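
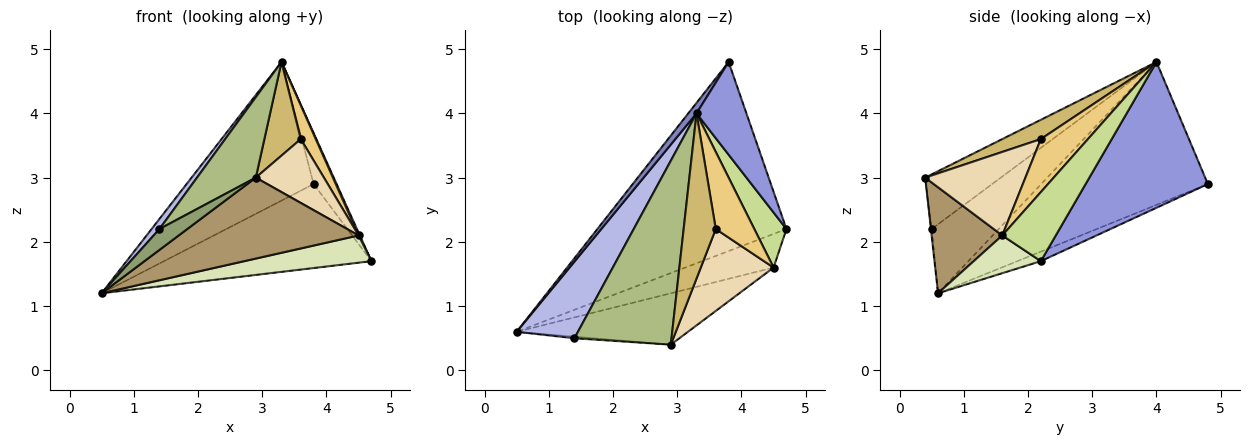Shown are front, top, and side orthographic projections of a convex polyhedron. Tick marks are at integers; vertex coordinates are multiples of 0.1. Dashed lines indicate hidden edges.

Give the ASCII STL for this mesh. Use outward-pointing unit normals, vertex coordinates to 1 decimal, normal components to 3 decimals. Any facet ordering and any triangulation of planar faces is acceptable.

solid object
 facet normal -0.046 0.406 -0.913
  outer loop
   vertex 3.8 4.8 2.9
   vertex 4.7 2.2 1.7
   vertex 0.5 0.6 1.2
  endloop
 endfacet
 facet normal -0.794 0.606 0.046
  outer loop
   vertex 3.3 4.0 4.8
   vertex 3.8 4.8 2.9
   vertex 0.5 0.6 1.2
  endloop
 endfacet
 facet normal 0.931 0.175 0.319
  outer loop
   vertex 3.3 4.0 4.8
   vertex 4.7 2.2 1.7
   vertex 3.8 4.8 2.9
  endloop
 endfacet
 facet normal -0.745 -0.087 0.662
  outer loop
   vertex 1.4 0.5 2.2
   vertex 3.3 4.0 4.8
   vertex 0.5 0.6 1.2
  endloop
 endfacet
 facet normal -0.026 -0.997 -0.077
  outer loop
   vertex 1.4 0.5 2.2
   vertex 0.5 0.6 1.2
   vertex 2.9 0.4 3.0
  endloop
 endfacet
 facet normal -0.458 -0.356 0.814
  outer loop
   vertex 1.4 0.5 2.2
   vertex 2.9 0.4 3.0
   vertex 3.3 4.0 4.8
  endloop
 endfacet
 facet normal 0.907 -0.021 0.422
  outer loop
   vertex 4.5 1.6 2.1
   vertex 4.7 2.2 1.7
   vertex 3.3 4.0 4.8
  endloop
 endfacet
 facet normal 0.315 -0.597 -0.738
  outer loop
   vertex 4.5 1.6 2.1
   vertex 0.5 0.6 1.2
   vertex 4.7 2.2 1.7
  endloop
 endfacet
 facet normal 0.315 -0.801 -0.509
  outer loop
   vertex 4.5 1.6 2.1
   vertex 2.9 0.4 3.0
   vertex 0.5 0.6 1.2
  endloop
 endfacet
 facet normal 0.463 -0.437 0.771
  outer loop
   vertex 3.6 2.2 3.6
   vertex 3.3 4.0 4.8
   vertex 2.9 0.4 3.0
  endloop
 endfacet
 facet normal 0.783 -0.249 0.570
  outer loop
   vertex 3.6 2.2 3.6
   vertex 4.5 1.6 2.1
   vertex 3.3 4.0 4.8
  endloop
 endfacet
 facet normal 0.671 -0.456 0.585
  outer loop
   vertex 3.6 2.2 3.6
   vertex 2.9 0.4 3.0
   vertex 4.5 1.6 2.1
  endloop
 endfacet
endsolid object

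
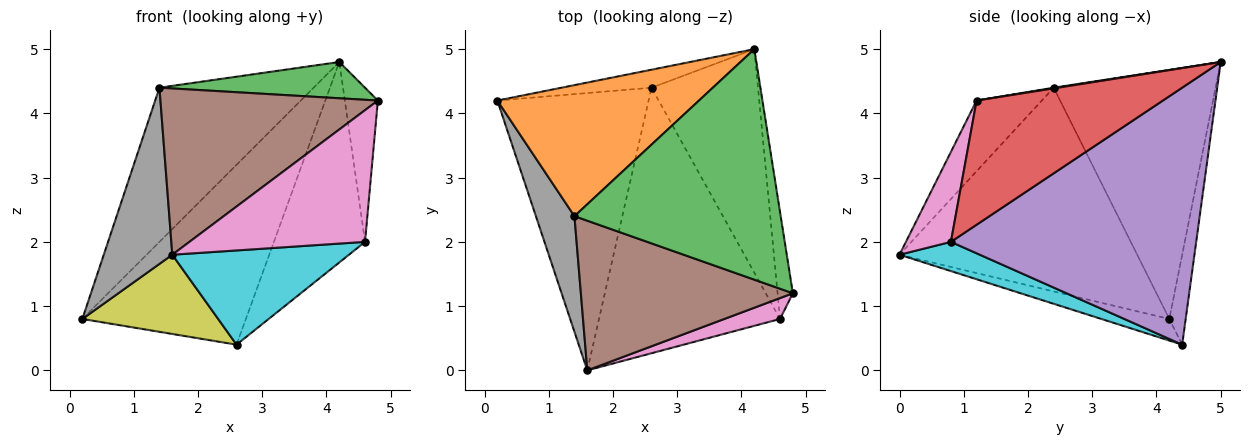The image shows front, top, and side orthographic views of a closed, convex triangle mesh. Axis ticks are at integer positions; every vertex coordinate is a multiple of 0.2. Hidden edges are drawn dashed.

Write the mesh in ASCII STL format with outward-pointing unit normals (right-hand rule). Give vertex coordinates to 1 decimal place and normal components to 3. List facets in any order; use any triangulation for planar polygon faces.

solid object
 facet normal -0.099 0.990 -0.099
  outer loop
   vertex 2.6 4.4 0.4
   vertex 0.2 4.2 0.8
   vertex 4.2 5.0 4.8
  endloop
 endfacet
 facet normal -0.625 0.595 0.506
  outer loop
   vertex 1.4 2.4 4.4
   vertex 4.2 5.0 4.8
   vertex 0.2 4.2 0.8
  endloop
 endfacet
 facet normal 0.003 -0.155 0.988
  outer loop
   vertex 1.4 2.4 4.4
   vertex 4.8 1.2 4.2
   vertex 4.2 5.0 4.8
  endloop
 endfacet
 facet normal 0.977 0.173 -0.120
  outer loop
   vertex 4.6 0.8 2.0
   vertex 4.2 5.0 4.8
   vertex 4.8 1.2 4.2
  endloop
 endfacet
 facet normal 0.874 0.325 -0.362
  outer loop
   vertex 4.6 0.8 2.0
   vertex 2.6 4.4 0.4
   vertex 4.2 5.0 4.8
  endloop
 endfacet
 facet normal -0.218 -0.725 0.653
  outer loop
   vertex 1.6 0.0 1.8
   vertex 4.8 1.2 4.2
   vertex 1.4 2.4 4.4
  endloop
 endfacet
 facet normal 0.245 -0.958 0.152
  outer loop
   vertex 1.6 0.0 1.8
   vertex 4.6 0.8 2.0
   vertex 4.8 1.2 4.2
  endloop
 endfacet
 facet normal -0.945 -0.273 0.179
  outer loop
   vertex 1.6 0.0 1.8
   vertex 1.4 2.4 4.4
   vertex 0.2 4.2 0.8
  endloop
 endfacet
 facet normal -0.136 -0.272 -0.953
  outer loop
   vertex 1.6 0.0 1.8
   vertex 0.2 4.2 0.8
   vertex 2.6 4.4 0.4
  endloop
 endfacet
 facet normal 0.150 -0.331 -0.932
  outer loop
   vertex 1.6 0.0 1.8
   vertex 2.6 4.4 0.4
   vertex 4.6 0.8 2.0
  endloop
 endfacet
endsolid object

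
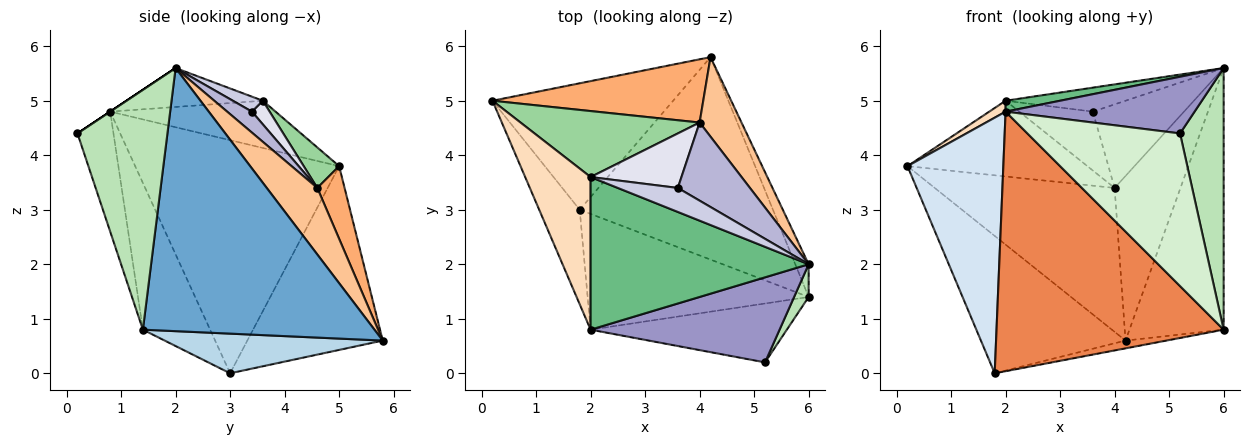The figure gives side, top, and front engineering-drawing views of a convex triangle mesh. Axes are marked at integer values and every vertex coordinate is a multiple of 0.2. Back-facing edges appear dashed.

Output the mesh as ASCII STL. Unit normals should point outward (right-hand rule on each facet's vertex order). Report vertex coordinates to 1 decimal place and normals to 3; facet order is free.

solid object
 facet normal 0.925 0.376 -0.047
  outer loop
   vertex 6.0 2.0 5.6
   vertex 6.0 1.4 0.8
   vertex 4.2 5.8 0.6
  endloop
 endfacet
 facet normal -0.567 0.606 -0.558
  outer loop
   vertex 1.8 3.0 0.0
   vertex 0.2 5.0 3.8
   vertex 4.2 5.8 0.6
  endloop
 endfacet
 facet normal 0.201 0.038 -0.979
  outer loop
   vertex 1.8 3.0 0.0
   vertex 4.2 5.8 0.6
   vertex 6.0 1.4 0.8
  endloop
 endfacet
 facet normal -0.894 -0.420 -0.155
  outer loop
   vertex 1.8 3.0 0.0
   vertex 2.0 0.8 4.8
   vertex 0.2 5.0 3.8
  endloop
 endfacet
 facet normal -0.261 -0.882 -0.393
  outer loop
   vertex 1.8 3.0 0.0
   vertex 6.0 1.4 0.8
   vertex 2.0 0.8 4.8
  endloop
 endfacet
 facet normal 0.137 0.907 0.398
  outer loop
   vertex 4.0 4.6 3.4
   vertex 4.2 5.8 0.6
   vertex 0.2 5.0 3.8
  endloop
 endfacet
 facet normal 0.569 0.740 0.358
  outer loop
   vertex 4.0 4.6 3.4
   vertex 6.0 2.0 5.6
   vertex 4.2 5.8 0.6
  endloop
 endfacet
 facet normal -0.585 -0.058 0.809
  outer loop
   vertex 2.0 3.6 5.0
   vertex 0.2 5.0 3.8
   vertex 2.0 0.8 4.8
  endloop
 endfacet
 facet normal -0.175 -0.070 0.982
  outer loop
   vertex 2.0 3.6 5.0
   vertex 2.0 0.8 4.8
   vertex 6.0 2.0 5.6
  endloop
 endfacet
 facet normal 0.147 0.746 0.650
  outer loop
   vertex 2.0 3.6 5.0
   vertex 4.0 4.6 3.4
   vertex 0.2 5.0 3.8
  endloop
 endfacet
 facet normal 0.898 -0.436 0.054
  outer loop
   vertex 5.2 0.2 4.4
   vertex 6.0 1.4 0.8
   vertex 6.0 2.0 5.6
  endloop
 endfacet
 facet normal -0.215 -0.911 -0.351
  outer loop
   vertex 5.2 0.2 4.4
   vertex 2.0 0.8 4.8
   vertex 6.0 1.4 0.8
  endloop
 endfacet
 facet normal 0.000 -0.555 0.832
  outer loop
   vertex 5.2 0.2 4.4
   vertex 6.0 2.0 5.6
   vertex 2.0 0.8 4.8
  endloop
 endfacet
 facet normal 0.195 0.717 0.670
  outer loop
   vertex 3.6 3.4 4.8
   vertex 6.0 2.0 5.6
   vertex 4.0 4.6 3.4
  endloop
 endfacet
 facet normal 0.174 0.696 0.696
  outer loop
   vertex 3.6 3.4 4.8
   vertex 2.0 3.6 5.0
   vertex 6.0 2.0 5.6
  endloop
 endfacet
 facet normal 0.174 0.723 0.669
  outer loop
   vertex 3.6 3.4 4.8
   vertex 4.0 4.6 3.4
   vertex 2.0 3.6 5.0
  endloop
 endfacet
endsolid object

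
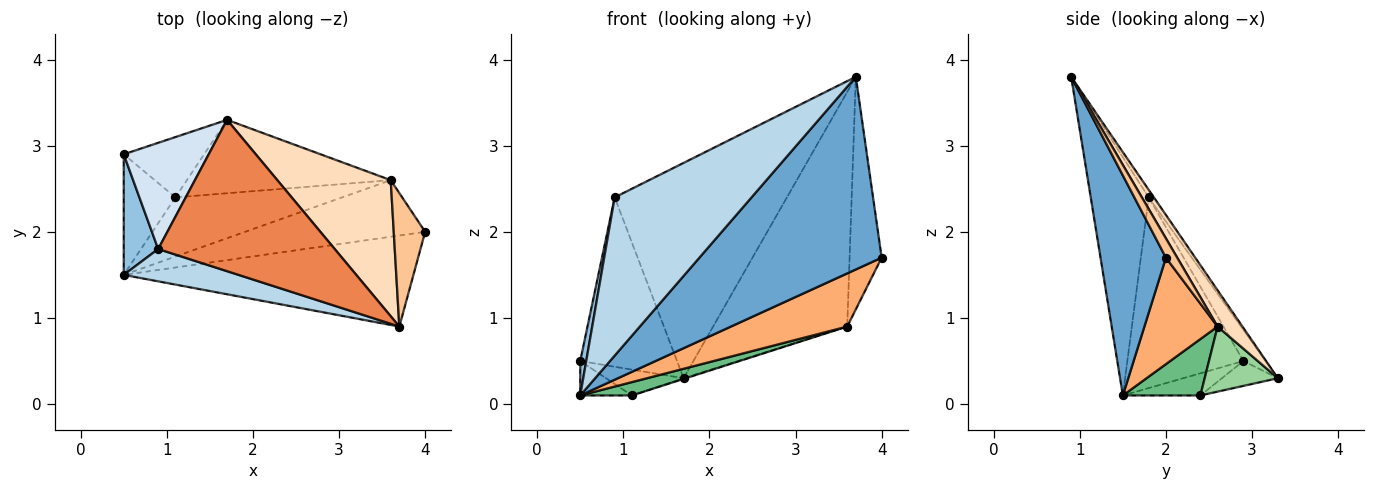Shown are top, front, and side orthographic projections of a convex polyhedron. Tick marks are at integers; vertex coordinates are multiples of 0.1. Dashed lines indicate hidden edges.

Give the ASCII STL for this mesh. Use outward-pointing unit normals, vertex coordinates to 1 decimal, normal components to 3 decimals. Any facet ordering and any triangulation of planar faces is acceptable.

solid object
 facet normal 0.309 -0.860 -0.406
  outer loop
   vertex 3.7 0.9 3.8
   vertex 0.5 1.5 0.1
   vertex 4.0 2.0 1.7
  endloop
 endfacet
 facet normal -0.983 -0.051 0.178
  outer loop
   vertex 0.9 1.8 2.4
   vertex 0.5 2.9 0.5
   vertex 0.5 1.5 0.1
  endloop
 endfacet
 facet normal -0.383 -0.905 0.185
  outer loop
   vertex 0.9 1.8 2.4
   vertex 0.5 1.5 0.1
   vertex 3.7 0.9 3.8
  endloop
 endfacet
 facet normal -0.190 0.832 0.522
  outer loop
   vertex 1.7 3.3 0.3
   vertex 0.5 2.9 0.5
   vertex 0.9 1.8 2.4
  endloop
 endfacet
 facet normal -0.025 0.818 0.575
  outer loop
   vertex 1.7 3.3 0.3
   vertex 0.9 1.8 2.4
   vertex 3.7 0.9 3.8
  endloop
 endfacet
 facet normal 0.396 -0.629 -0.669
  outer loop
   vertex 3.6 2.6 0.9
   vertex 4.0 2.0 1.7
   vertex 0.5 1.5 0.1
  endloop
 endfacet
 facet normal 0.292 0.829 0.476
  outer loop
   vertex 3.6 2.6 0.9
   vertex 3.7 0.9 3.8
   vertex 4.0 2.0 1.7
  endloop
 endfacet
 facet normal 0.158 0.854 0.495
  outer loop
   vertex 3.6 2.6 0.9
   vertex 1.7 3.3 0.3
   vertex 3.7 0.9 3.8
  endloop
 endfacet
 facet normal 0.313 -0.209 -0.926
  outer loop
   vertex 1.1 2.4 0.1
   vertex 3.6 2.6 0.9
   vertex 0.5 1.5 0.1
  endloop
 endfacet
 facet normal 0.304 0.009 -0.953
  outer loop
   vertex 1.1 2.4 0.1
   vertex 1.7 3.3 0.3
   vertex 3.6 2.6 0.9
  endloop
 endfacet
 facet normal -0.381 0.254 -0.889
  outer loop
   vertex 1.1 2.4 0.1
   vertex 0.5 1.5 0.1
   vertex 0.5 2.9 0.5
  endloop
 endfacet
 facet normal -0.274 0.379 -0.884
  outer loop
   vertex 1.1 2.4 0.1
   vertex 0.5 2.9 0.5
   vertex 1.7 3.3 0.3
  endloop
 endfacet
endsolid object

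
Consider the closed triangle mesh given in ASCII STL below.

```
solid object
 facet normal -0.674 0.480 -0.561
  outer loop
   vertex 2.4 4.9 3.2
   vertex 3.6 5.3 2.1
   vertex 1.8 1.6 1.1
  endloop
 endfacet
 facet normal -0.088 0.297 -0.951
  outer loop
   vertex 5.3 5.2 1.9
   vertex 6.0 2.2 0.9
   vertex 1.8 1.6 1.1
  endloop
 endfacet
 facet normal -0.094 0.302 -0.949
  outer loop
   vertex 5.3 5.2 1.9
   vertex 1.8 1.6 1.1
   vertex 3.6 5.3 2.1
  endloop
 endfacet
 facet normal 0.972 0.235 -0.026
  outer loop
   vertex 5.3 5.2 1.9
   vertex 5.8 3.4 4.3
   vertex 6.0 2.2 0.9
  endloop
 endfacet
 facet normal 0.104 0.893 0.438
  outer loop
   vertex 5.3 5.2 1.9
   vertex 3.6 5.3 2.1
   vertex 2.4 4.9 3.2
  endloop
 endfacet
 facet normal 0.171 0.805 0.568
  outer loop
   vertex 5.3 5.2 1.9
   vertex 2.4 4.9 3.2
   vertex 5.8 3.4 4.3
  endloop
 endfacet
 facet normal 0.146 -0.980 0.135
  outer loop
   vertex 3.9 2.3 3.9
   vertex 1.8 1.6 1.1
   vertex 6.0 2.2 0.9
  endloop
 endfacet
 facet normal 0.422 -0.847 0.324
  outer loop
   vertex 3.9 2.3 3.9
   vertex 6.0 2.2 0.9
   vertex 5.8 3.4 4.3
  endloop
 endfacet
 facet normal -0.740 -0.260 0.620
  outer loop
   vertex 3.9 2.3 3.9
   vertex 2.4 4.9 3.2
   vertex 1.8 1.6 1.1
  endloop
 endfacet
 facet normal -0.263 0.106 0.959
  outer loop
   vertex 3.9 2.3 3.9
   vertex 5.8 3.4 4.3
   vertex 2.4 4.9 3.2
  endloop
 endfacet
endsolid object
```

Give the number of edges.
15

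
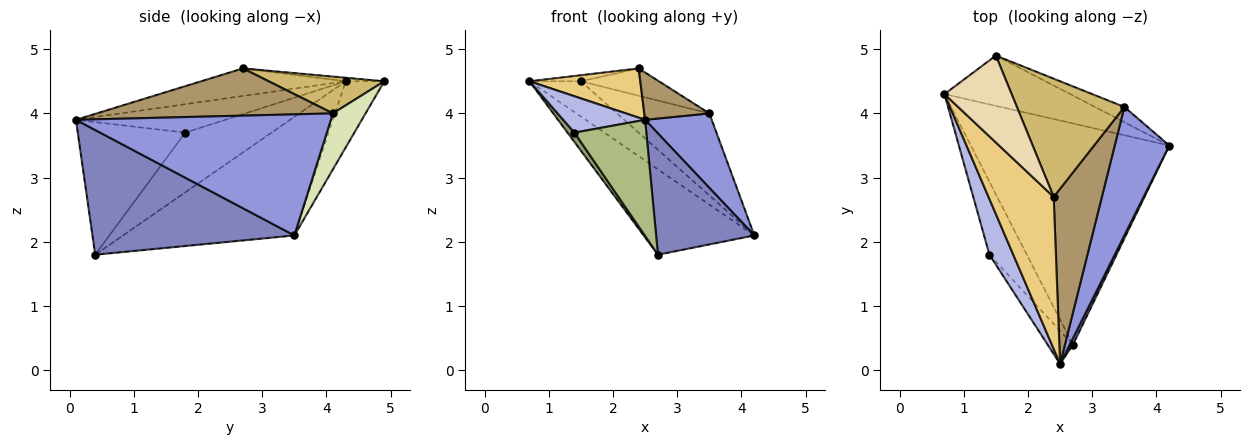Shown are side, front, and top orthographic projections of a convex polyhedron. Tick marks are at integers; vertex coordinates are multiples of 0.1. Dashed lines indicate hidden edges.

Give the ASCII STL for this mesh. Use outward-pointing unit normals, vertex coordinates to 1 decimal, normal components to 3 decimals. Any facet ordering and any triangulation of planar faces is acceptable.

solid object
 facet normal -0.487 0.314 -0.815
  outer loop
   vertex 2.7 0.4 1.8
   vertex 0.7 4.3 4.5
   vertex 4.2 3.5 2.1
  endloop
 endfacet
 facet normal 0.899 -0.437 0.023
  outer loop
   vertex 2.7 0.4 1.8
   vertex 4.2 3.5 2.1
   vertex 2.5 0.1 3.9
  endloop
 endfacet
 facet normal 0.887 -0.232 0.400
  outer loop
   vertex 3.5 4.1 4.0
   vertex 2.5 0.1 3.9
   vertex 4.2 3.5 2.1
  endloop
 endfacet
 facet normal -0.706 -0.387 0.592
  outer loop
   vertex 1.4 1.8 3.7
   vertex 2.5 0.1 3.9
   vertex 0.7 4.3 4.5
  endloop
 endfacet
 facet normal -0.846 -0.068 -0.529
  outer loop
   vertex 1.4 1.8 3.7
   vertex 0.7 4.3 4.5
   vertex 2.7 0.4 1.8
  endloop
 endfacet
 facet normal -0.821 -0.549 -0.157
  outer loop
   vertex 1.4 1.8 3.7
   vertex 2.7 0.4 1.8
   vertex 2.5 0.1 3.9
  endloop
 endfacet
 facet normal -0.395 0.527 -0.752
  outer loop
   vertex 1.5 4.9 4.5
   vertex 4.2 3.5 2.1
   vertex 0.7 4.3 4.5
  endloop
 endfacet
 facet normal 0.328 0.929 -0.172
  outer loop
   vertex 1.5 4.9 4.5
   vertex 3.5 4.1 4.0
   vertex 4.2 3.5 2.1
  endloop
 endfacet
 facet normal 0.687 -0.189 0.701
  outer loop
   vertex 2.4 2.7 4.7
   vertex 2.5 0.1 3.9
   vertex 3.5 4.1 4.0
  endloop
 endfacet
 facet normal 0.316 0.213 0.924
  outer loop
   vertex 2.4 2.7 4.7
   vertex 3.5 4.1 4.0
   vertex 1.5 4.9 4.5
  endloop
 endfacet
 facet normal -0.373 -0.286 0.883
  outer loop
   vertex 2.4 2.7 4.7
   vertex 0.7 4.3 4.5
   vertex 2.5 0.1 3.9
  endloop
 endfacet
 facet normal -0.052 0.069 0.996
  outer loop
   vertex 2.4 2.7 4.7
   vertex 1.5 4.9 4.5
   vertex 0.7 4.3 4.5
  endloop
 endfacet
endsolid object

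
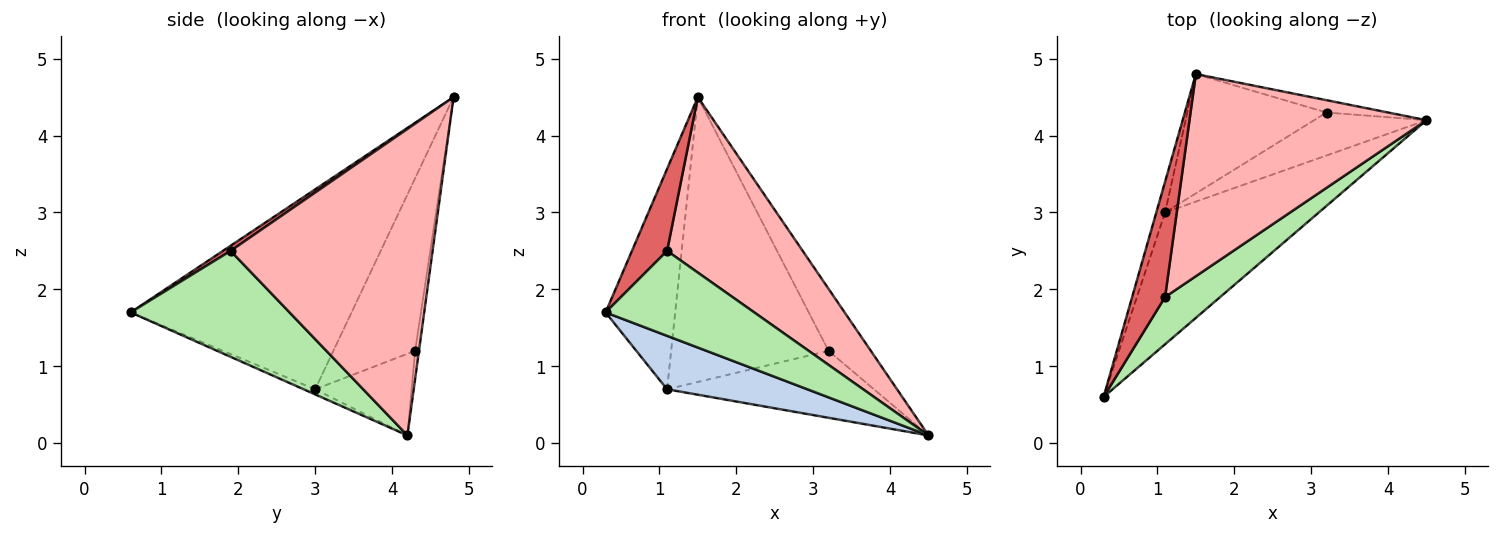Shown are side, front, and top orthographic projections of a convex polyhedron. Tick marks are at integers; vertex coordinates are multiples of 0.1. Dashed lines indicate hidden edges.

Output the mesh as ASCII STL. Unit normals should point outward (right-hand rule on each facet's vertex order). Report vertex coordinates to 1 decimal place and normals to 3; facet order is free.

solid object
 facet normal -0.089 0.977 -0.194
  outer loop
   vertex 3.2 4.3 1.2
   vertex 1.5 4.8 4.5
   vertex 4.5 4.2 0.1
  endloop
 endfacet
 facet normal -0.031 -0.376 -0.926
  outer loop
   vertex 1.1 3.0 0.7
   vertex 4.5 4.2 0.1
   vertex 0.3 0.6 1.7
  endloop
 endfacet
 facet normal -0.365 0.783 -0.503
  outer loop
   vertex 1.1 3.0 0.7
   vertex 3.2 4.3 1.2
   vertex 4.5 4.2 0.1
  endloop
 endfacet
 facet normal -0.953 0.300 -0.042
  outer loop
   vertex 1.1 3.0 0.7
   vertex 0.3 0.6 1.7
   vertex 1.5 4.8 4.5
  endloop
 endfacet
 facet normal -0.432 0.832 -0.349
  outer loop
   vertex 1.1 3.0 0.7
   vertex 1.5 4.8 4.5
   vertex 3.2 4.3 1.2
  endloop
 endfacet
 facet normal 0.683 -0.639 0.355
  outer loop
   vertex 1.1 1.9 2.5
   vertex 0.3 0.6 1.7
   vertex 4.5 4.2 0.1
  endloop
 endfacet
 facet normal 0.126 -0.575 0.808
  outer loop
   vertex 1.1 1.9 2.5
   vertex 1.5 4.8 4.5
   vertex 0.3 0.6 1.7
  endloop
 endfacet
 facet normal 0.699 -0.469 0.540
  outer loop
   vertex 1.1 1.9 2.5
   vertex 4.5 4.2 0.1
   vertex 1.5 4.8 4.5
  endloop
 endfacet
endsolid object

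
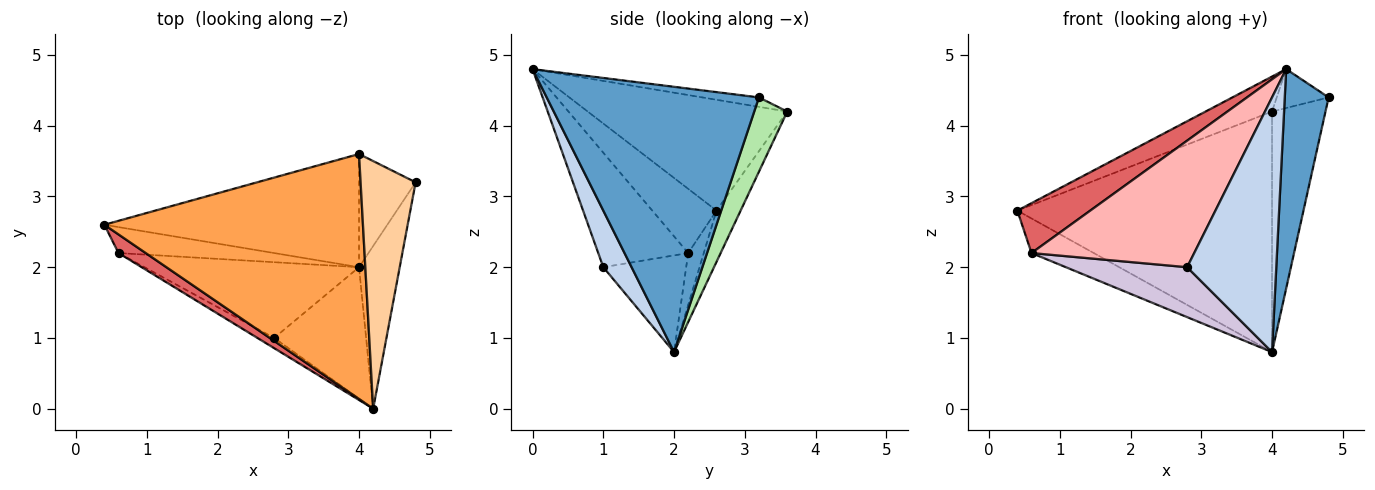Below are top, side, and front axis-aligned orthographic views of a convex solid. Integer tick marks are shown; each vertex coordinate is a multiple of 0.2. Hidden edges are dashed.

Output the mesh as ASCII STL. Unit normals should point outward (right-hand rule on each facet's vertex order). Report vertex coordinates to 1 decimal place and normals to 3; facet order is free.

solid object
 facet normal 0.968 -0.200 -0.148
  outer loop
   vertex 4.0 2.0 0.8
   vertex 4.8 3.2 4.4
   vertex 4.2 0.0 4.8
  endloop
 endfacet
 facet normal 0.272 -0.855 -0.441
  outer loop
   vertex 2.8 1.0 2.0
   vertex 4.0 2.0 0.8
   vertex 4.2 0.0 4.8
  endloop
 endfacet
 facet normal -0.391 0.130 0.911
  outer loop
   vertex 4.0 3.6 4.2
   vertex 0.4 2.6 2.8
   vertex 4.2 0.0 4.8
  endloop
 endfacet
 facet normal -0.167 0.153 0.974
  outer loop
   vertex 4.0 3.6 4.2
   vertex 4.2 0.0 4.8
   vertex 4.8 3.2 4.4
  endloop
 endfacet
 facet normal -0.085 0.902 -0.424
  outer loop
   vertex 4.0 3.6 4.2
   vertex 4.0 2.0 0.8
   vertex 0.4 2.6 2.8
  endloop
 endfacet
 facet normal 0.488 0.790 -0.372
  outer loop
   vertex 4.0 3.6 4.2
   vertex 4.8 3.2 4.4
   vertex 4.0 2.0 0.8
  endloop
 endfacet
 facet normal -0.636 -0.723 0.270
  outer loop
   vertex 0.6 2.2 2.2
   vertex 4.2 0.0 4.8
   vertex 0.4 2.6 2.8
  endloop
 endfacet
 facet normal -0.483 -0.873 -0.070
  outer loop
   vertex 0.6 2.2 2.2
   vertex 2.8 1.0 2.0
   vertex 4.2 0.0 4.8
  endloop
 endfacet
 facet normal -0.196 0.784 -0.588
  outer loop
   vertex 0.6 2.2 2.2
   vertex 0.4 2.6 2.8
   vertex 4.0 2.0 0.8
  endloop
 endfacet
 facet normal -0.352 -0.515 -0.781
  outer loop
   vertex 0.6 2.2 2.2
   vertex 4.0 2.0 0.8
   vertex 2.8 1.0 2.0
  endloop
 endfacet
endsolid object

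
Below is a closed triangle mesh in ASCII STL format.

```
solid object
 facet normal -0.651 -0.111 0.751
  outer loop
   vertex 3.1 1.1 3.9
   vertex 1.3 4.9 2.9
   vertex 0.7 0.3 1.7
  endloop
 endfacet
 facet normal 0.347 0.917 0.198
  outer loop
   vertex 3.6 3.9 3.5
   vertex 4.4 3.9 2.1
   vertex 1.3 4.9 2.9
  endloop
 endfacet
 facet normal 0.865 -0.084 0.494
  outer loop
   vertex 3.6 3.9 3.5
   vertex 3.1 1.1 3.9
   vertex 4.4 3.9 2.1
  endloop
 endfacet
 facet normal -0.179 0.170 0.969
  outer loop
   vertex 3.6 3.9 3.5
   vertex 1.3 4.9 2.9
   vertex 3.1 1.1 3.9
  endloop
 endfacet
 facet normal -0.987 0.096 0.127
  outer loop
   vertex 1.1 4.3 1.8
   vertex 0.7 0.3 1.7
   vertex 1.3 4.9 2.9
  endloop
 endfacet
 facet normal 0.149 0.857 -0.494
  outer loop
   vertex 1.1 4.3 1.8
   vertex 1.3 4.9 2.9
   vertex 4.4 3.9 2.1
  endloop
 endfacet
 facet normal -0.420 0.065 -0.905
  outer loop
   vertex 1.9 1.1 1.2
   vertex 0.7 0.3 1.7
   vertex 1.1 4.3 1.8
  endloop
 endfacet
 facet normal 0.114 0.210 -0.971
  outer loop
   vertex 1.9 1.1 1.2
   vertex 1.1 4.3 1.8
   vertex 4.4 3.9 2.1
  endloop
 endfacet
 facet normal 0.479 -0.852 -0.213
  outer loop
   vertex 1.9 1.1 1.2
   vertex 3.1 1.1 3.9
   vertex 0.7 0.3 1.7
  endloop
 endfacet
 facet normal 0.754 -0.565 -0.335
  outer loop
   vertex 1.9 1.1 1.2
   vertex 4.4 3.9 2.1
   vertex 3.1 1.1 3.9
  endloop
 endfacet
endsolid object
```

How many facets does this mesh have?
10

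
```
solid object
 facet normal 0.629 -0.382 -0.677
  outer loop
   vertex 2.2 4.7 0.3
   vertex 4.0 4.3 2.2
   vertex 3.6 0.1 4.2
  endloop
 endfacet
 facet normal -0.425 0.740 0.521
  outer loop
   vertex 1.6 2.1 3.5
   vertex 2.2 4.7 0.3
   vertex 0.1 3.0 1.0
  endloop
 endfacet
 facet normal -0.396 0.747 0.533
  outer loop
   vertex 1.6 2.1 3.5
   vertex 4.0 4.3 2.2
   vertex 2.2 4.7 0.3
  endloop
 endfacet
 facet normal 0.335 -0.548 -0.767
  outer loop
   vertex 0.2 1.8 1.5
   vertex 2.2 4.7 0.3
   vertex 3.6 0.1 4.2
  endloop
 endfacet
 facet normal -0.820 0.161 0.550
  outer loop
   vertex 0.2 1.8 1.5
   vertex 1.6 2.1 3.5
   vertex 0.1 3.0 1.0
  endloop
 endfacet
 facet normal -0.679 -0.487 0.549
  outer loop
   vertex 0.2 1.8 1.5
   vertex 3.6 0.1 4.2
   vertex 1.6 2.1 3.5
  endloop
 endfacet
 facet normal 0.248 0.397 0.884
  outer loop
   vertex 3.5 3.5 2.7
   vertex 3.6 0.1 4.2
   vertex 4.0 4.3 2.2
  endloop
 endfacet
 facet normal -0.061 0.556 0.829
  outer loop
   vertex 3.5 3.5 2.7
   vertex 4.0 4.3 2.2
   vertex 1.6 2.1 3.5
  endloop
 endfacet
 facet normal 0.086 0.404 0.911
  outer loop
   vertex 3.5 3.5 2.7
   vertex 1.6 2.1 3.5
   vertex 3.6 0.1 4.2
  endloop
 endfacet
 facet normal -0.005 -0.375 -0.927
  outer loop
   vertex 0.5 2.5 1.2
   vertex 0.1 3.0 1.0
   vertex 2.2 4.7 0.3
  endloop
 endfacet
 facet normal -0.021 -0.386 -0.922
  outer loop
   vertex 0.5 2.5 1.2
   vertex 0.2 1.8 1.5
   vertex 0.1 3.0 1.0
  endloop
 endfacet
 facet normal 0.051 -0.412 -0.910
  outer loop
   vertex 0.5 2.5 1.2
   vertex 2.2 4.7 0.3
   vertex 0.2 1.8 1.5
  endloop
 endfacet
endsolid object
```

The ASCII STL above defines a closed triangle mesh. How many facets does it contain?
12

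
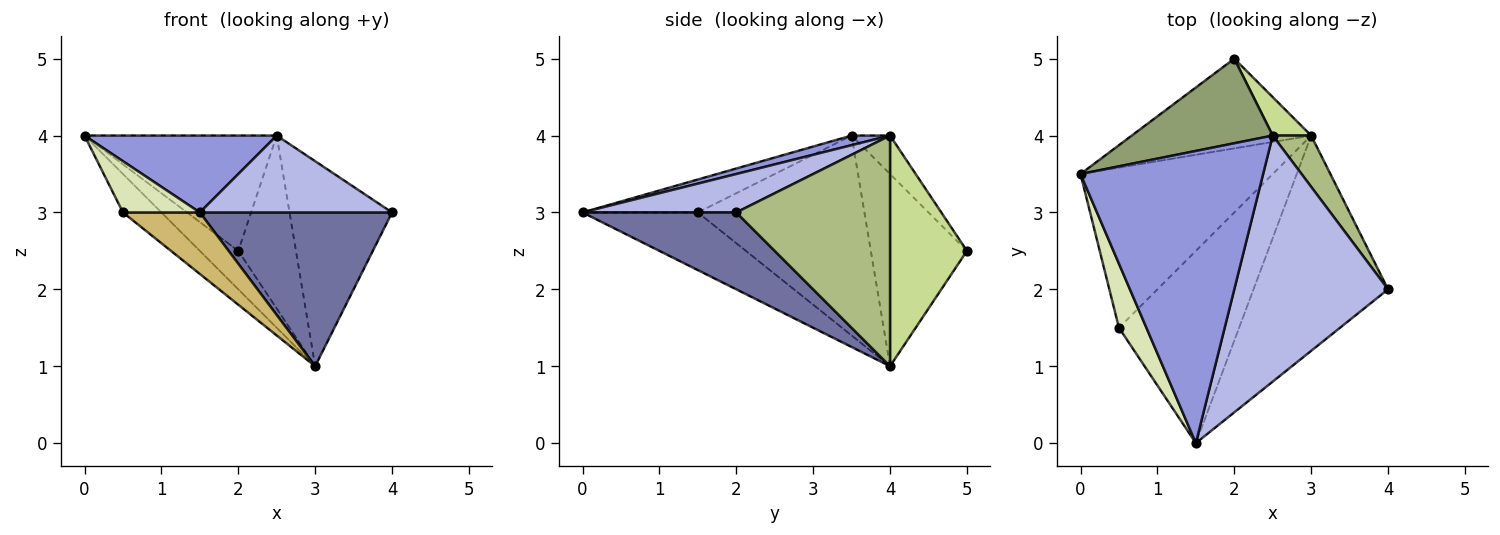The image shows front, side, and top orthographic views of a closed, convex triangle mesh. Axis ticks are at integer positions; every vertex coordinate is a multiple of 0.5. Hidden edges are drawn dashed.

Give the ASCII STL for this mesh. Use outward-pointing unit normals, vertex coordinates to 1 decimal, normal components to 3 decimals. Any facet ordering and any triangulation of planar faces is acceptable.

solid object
 facet normal 0.422 -0.527 -0.738
  outer loop
   vertex 3.0 4.0 1.0
   vertex 4.0 2.0 3.0
   vertex 1.5 0.0 3.0
  endloop
 endfacet
 facet normal -0.702 0.281 -0.655
  outer loop
   vertex 2.0 5.0 2.5
   vertex 3.0 4.0 1.0
   vertex 0.0 3.5 4.0
  endloop
 endfacet
 facet normal 0.051 -0.254 0.966
  outer loop
   vertex 2.5 4.0 4.0
   vertex 0.0 3.5 4.0
   vertex 1.5 0.0 3.0
  endloop
 endfacet
 facet normal 0.232 -0.290 0.928
  outer loop
   vertex 2.5 4.0 4.0
   vertex 1.5 0.0 3.0
   vertex 4.0 2.0 3.0
  endloop
 endfacet
 facet normal -0.159 0.796 0.584
  outer loop
   vertex 2.5 4.0 4.0
   vertex 2.0 5.0 2.5
   vertex 0.0 3.5 4.0
  endloop
 endfacet
 facet normal 0.824 0.549 0.137
  outer loop
   vertex 2.5 4.0 4.0
   vertex 4.0 2.0 3.0
   vertex 3.0 4.0 1.0
  endloop
 endfacet
 facet normal 0.793 0.595 0.132
  outer loop
   vertex 2.5 4.0 4.0
   vertex 3.0 4.0 1.0
   vertex 2.0 5.0 2.5
  endloop
 endfacet
 facet normal -0.684 -0.456 0.570
  outer loop
   vertex 0.5 1.5 3.0
   vertex 1.5 0.0 3.0
   vertex 0.0 3.5 4.0
  endloop
 endfacet
 facet normal -0.711 0.164 -0.684
  outer loop
   vertex 0.5 1.5 3.0
   vertex 0.0 3.5 4.0
   vertex 3.0 4.0 1.0
  endloop
 endfacet
 facet normal -0.416 -0.277 -0.866
  outer loop
   vertex 0.5 1.5 3.0
   vertex 3.0 4.0 1.0
   vertex 1.5 0.0 3.0
  endloop
 endfacet
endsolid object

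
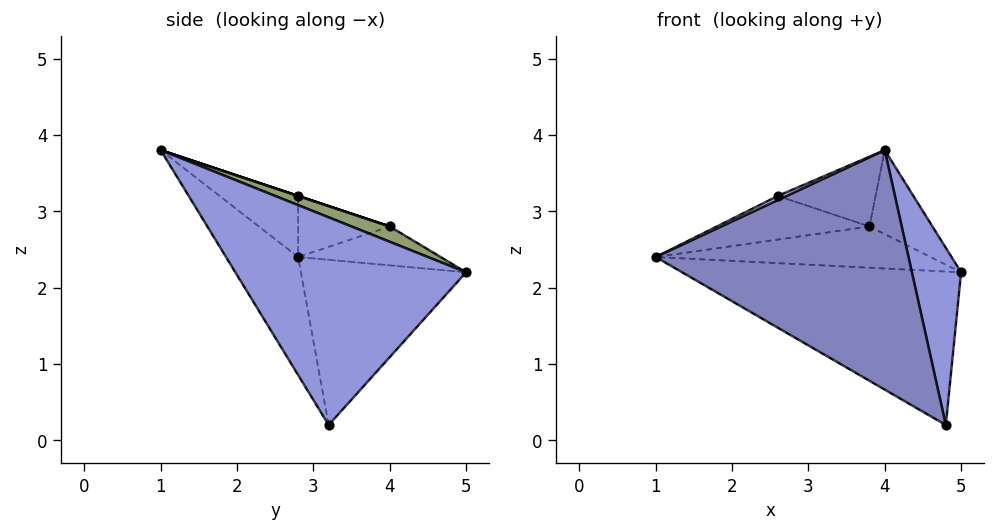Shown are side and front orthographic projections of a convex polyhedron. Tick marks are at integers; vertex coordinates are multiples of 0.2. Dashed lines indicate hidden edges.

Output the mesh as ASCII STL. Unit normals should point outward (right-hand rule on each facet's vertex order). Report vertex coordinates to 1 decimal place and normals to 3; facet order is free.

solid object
 facet normal -0.413 0.697 -0.586
  outer loop
   vertex 4.8 3.2 0.2
   vertex 1.0 2.8 2.4
   vertex 5.0 5.0 2.2
  endloop
 endfacet
 facet normal -0.230 -0.807 -0.544
  outer loop
   vertex 4.8 3.2 0.2
   vertex 4.0 1.0 3.8
   vertex 1.0 2.8 2.4
  endloop
 endfacet
 facet normal 0.974 -0.208 0.090
  outer loop
   vertex 4.8 3.2 0.2
   vertex 5.0 5.0 2.2
   vertex 4.0 1.0 3.8
  endloop
 endfacet
 facet normal -0.447 -0.050 0.893
  outer loop
   vertex 2.6 2.8 3.2
   vertex 1.0 2.8 2.4
   vertex 4.0 1.0 3.8
  endloop
 endfacet
 facet normal 0.195 0.322 0.926
  outer loop
   vertex 3.8 4.0 2.8
   vertex 4.0 1.0 3.8
   vertex 5.0 5.0 2.2
  endloop
 endfacet
 facet normal 0.000 0.316 0.949
  outer loop
   vertex 3.8 4.0 2.8
   vertex 2.6 2.8 3.2
   vertex 4.0 1.0 3.8
  endloop
 endfacet
 facet normal -0.402 0.775 0.488
  outer loop
   vertex 3.8 4.0 2.8
   vertex 5.0 5.0 2.2
   vertex 1.0 2.8 2.4
  endloop
 endfacet
 facet normal -0.359 0.598 0.717
  outer loop
   vertex 3.8 4.0 2.8
   vertex 1.0 2.8 2.4
   vertex 2.6 2.8 3.2
  endloop
 endfacet
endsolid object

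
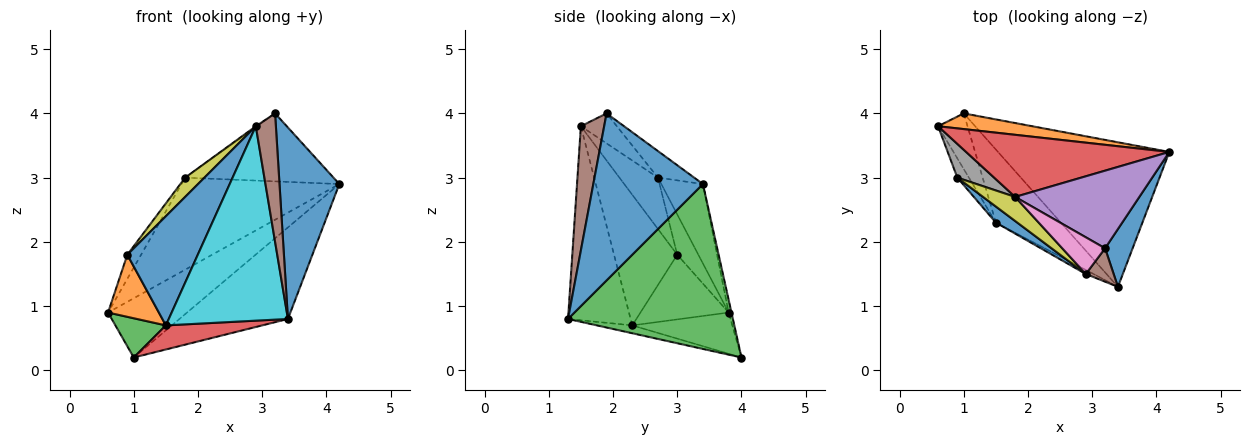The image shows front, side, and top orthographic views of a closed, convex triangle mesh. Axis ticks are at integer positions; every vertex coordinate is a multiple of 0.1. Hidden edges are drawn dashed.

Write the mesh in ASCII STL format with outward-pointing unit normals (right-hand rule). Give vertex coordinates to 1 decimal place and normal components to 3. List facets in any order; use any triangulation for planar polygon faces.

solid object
 facet normal 0.869 -0.474 0.143
  outer loop
   vertex 3.2 1.9 4.0
   vertex 3.4 1.3 0.8
   vertex 4.2 3.4 2.9
  endloop
 endfacet
 facet normal -0.035 0.966 0.256
  outer loop
   vertex 1.0 4.0 0.2
   vertex 0.6 3.8 0.9
   vertex 4.2 3.4 2.9
  endloop
 endfacet
 facet normal 0.631 0.415 -0.655
  outer loop
   vertex 1.0 4.0 0.2
   vertex 4.2 3.4 2.9
   vertex 3.4 1.3 0.8
  endloop
 endfacet
 facet normal -0.213 0.810 0.546
  outer loop
   vertex 1.8 2.7 3.0
   vertex 4.2 3.4 2.9
   vertex 0.6 3.8 0.9
  endloop
 endfacet
 facet normal -0.159 0.651 0.743
  outer loop
   vertex 1.8 2.7 3.0
   vertex 3.2 1.9 4.0
   vertex 4.2 3.4 2.9
  endloop
 endfacet
 facet normal 0.747 -0.644 0.167
  outer loop
   vertex 2.9 1.5 3.8
   vertex 3.4 1.3 0.8
   vertex 3.2 1.9 4.0
  endloop
 endfacet
 facet normal -0.573 0.020 0.819
  outer loop
   vertex 2.9 1.5 3.8
   vertex 3.2 1.9 4.0
   vertex 1.8 2.7 3.0
  endloop
 endfacet
 facet normal -0.665 0.434 0.607
  outer loop
   vertex 0.9 3.0 1.8
   vertex 1.8 2.7 3.0
   vertex 0.6 3.8 0.9
  endloop
 endfacet
 facet normal -0.781 -0.390 0.488
  outer loop
   vertex 0.9 3.0 1.8
   vertex 2.9 1.5 3.8
   vertex 1.8 2.7 3.0
  endloop
 endfacet
 facet normal -0.465 -0.885 -0.018
  outer loop
   vertex 1.5 2.3 0.7
   vertex 3.4 1.3 0.8
   vertex 2.9 1.5 3.8
  endloop
 endfacet
 facet normal -0.664 -0.740 0.109
  outer loop
   vertex 1.5 2.3 0.7
   vertex 2.9 1.5 3.8
   vertex 0.9 3.0 1.8
  endloop
 endfacet
 facet normal -0.856 -0.493 -0.153
  outer loop
   vertex 1.5 2.3 0.7
   vertex 0.9 3.0 1.8
   vertex 0.6 3.8 0.9
  endloop
 endfacet
 facet normal -0.752 -0.380 -0.538
  outer loop
   vertex 1.5 2.3 0.7
   vertex 0.6 3.8 0.9
   vertex 1.0 4.0 0.2
  endloop
 endfacet
 facet normal -0.114 -0.311 -0.944
  outer loop
   vertex 1.5 2.3 0.7
   vertex 1.0 4.0 0.2
   vertex 3.4 1.3 0.8
  endloop
 endfacet
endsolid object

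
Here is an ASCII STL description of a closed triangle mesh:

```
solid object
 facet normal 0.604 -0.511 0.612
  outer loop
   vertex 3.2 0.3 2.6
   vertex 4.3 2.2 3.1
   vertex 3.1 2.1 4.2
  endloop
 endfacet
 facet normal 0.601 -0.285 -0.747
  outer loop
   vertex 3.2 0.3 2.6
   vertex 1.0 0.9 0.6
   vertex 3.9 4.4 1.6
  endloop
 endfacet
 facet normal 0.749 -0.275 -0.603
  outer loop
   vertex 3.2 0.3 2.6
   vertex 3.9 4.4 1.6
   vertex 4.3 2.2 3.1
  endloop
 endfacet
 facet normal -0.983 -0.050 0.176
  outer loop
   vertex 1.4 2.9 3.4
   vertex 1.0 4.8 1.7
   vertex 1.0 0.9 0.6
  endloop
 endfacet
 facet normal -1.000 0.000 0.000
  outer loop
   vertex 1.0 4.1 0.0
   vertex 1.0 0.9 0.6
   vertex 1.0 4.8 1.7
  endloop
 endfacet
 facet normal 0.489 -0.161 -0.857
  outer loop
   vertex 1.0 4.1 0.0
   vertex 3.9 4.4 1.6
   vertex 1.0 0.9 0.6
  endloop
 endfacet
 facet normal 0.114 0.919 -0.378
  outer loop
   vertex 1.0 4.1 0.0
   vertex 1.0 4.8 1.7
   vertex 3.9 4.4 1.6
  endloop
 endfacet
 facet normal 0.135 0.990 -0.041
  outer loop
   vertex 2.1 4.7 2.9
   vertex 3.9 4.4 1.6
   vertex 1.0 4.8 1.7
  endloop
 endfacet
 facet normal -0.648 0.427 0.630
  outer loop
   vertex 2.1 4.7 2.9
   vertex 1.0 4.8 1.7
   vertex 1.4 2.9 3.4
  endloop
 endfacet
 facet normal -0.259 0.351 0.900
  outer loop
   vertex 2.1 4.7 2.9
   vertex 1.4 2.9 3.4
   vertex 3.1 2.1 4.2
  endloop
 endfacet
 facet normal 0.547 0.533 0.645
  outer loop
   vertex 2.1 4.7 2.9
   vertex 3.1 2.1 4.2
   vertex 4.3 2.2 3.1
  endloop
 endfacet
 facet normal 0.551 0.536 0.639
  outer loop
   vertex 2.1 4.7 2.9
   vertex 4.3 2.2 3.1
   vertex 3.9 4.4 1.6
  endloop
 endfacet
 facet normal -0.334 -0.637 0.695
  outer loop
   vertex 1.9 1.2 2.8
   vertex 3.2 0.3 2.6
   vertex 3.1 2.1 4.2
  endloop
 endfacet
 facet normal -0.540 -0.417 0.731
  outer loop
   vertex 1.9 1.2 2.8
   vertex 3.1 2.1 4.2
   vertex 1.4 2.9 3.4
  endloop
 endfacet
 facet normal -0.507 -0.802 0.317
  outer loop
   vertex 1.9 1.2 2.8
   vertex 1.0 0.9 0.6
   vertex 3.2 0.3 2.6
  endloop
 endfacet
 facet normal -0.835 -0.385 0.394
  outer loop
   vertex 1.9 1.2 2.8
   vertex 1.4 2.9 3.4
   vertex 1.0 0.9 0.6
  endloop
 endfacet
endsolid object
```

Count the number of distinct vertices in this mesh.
10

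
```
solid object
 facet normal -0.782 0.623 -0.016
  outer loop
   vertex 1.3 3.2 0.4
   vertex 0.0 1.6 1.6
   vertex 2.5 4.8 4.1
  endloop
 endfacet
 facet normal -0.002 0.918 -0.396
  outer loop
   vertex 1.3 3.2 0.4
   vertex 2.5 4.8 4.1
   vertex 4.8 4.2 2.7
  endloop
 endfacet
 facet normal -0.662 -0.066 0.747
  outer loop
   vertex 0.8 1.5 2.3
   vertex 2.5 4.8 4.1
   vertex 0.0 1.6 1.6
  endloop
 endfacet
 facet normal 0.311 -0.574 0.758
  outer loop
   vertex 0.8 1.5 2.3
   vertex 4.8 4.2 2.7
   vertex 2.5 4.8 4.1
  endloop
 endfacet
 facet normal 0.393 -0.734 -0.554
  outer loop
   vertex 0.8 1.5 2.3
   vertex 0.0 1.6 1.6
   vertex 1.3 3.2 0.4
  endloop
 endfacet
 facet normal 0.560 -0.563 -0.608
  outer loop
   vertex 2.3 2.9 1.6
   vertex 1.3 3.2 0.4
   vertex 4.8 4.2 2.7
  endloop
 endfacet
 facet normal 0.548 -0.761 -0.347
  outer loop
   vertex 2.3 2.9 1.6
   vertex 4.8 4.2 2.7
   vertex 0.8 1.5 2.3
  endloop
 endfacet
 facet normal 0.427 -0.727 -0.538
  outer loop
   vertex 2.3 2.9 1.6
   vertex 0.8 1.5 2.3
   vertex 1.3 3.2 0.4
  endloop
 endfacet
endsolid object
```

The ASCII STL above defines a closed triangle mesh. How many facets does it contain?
8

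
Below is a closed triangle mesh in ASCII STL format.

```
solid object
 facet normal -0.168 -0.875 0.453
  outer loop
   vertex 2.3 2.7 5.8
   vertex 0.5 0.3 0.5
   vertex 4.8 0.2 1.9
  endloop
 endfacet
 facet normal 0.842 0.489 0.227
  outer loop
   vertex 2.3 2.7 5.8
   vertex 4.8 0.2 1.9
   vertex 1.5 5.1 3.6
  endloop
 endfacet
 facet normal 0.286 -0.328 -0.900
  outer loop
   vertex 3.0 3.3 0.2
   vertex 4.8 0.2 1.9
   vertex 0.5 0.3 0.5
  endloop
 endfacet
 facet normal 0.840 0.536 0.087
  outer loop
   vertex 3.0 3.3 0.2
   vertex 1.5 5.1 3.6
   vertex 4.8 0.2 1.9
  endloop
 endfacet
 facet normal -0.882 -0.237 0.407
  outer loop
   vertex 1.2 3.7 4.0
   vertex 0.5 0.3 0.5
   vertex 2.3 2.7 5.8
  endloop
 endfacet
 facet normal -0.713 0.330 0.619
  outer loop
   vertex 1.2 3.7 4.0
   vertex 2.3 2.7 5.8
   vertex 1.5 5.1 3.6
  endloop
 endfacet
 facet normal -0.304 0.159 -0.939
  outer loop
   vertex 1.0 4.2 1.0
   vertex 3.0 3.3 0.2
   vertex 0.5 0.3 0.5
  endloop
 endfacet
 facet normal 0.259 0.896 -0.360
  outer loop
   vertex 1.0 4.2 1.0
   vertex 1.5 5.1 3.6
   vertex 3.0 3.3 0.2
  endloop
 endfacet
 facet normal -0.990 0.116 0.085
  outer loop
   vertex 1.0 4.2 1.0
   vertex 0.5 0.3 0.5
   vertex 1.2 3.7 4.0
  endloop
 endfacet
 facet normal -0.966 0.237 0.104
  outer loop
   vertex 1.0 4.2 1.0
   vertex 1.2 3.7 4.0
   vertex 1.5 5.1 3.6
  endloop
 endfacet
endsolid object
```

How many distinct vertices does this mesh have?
7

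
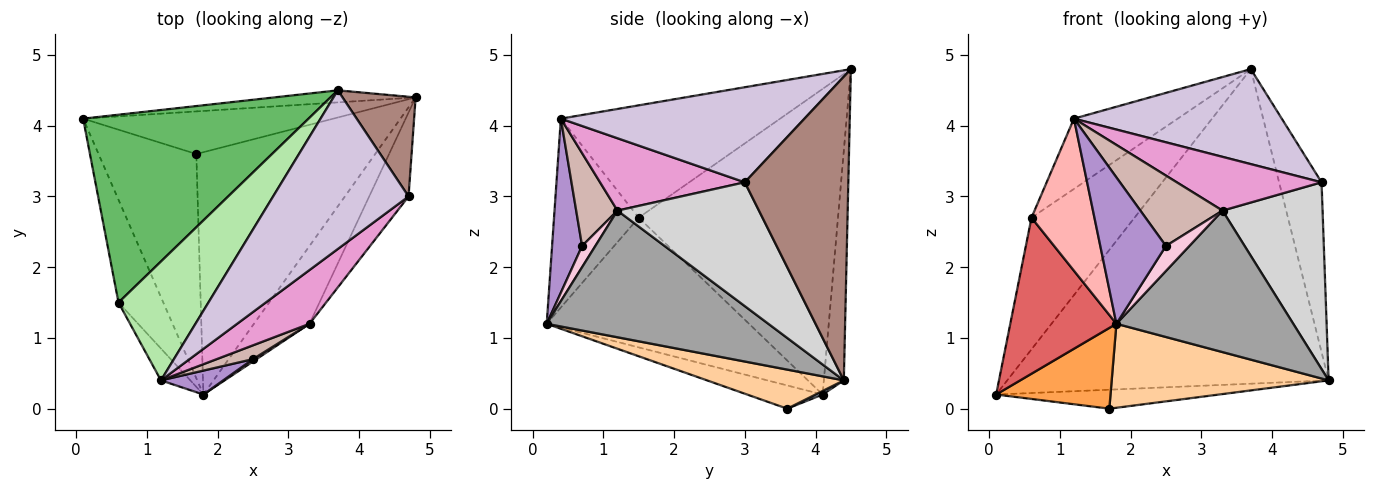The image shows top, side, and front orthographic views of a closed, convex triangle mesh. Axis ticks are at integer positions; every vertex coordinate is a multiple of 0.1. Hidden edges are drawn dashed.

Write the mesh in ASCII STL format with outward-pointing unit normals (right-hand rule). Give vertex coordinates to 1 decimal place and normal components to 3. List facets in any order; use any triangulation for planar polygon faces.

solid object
 facet normal -0.062 0.997 -0.038
  outer loop
   vertex 3.7 4.5 4.8
   vertex 4.8 4.4 0.4
   vertex 0.1 4.1 0.2
  endloop
 endfacet
 facet normal 0.013 0.407 -0.913
  outer loop
   vertex 1.7 3.6 0.0
   vertex 0.1 4.1 0.2
   vertex 4.8 4.4 0.4
  endloop
 endfacet
 facet normal -0.218 -0.331 -0.918
  outer loop
   vertex 1.7 3.6 0.0
   vertex 1.8 0.2 1.2
   vertex 0.1 4.1 0.2
  endloop
 endfacet
 facet normal 0.202 -0.321 -0.925
  outer loop
   vertex 1.7 3.6 0.0
   vertex 4.8 4.4 0.4
   vertex 1.8 0.2 1.2
  endloop
 endfacet
 facet normal -0.743 0.384 0.548
  outer loop
   vertex 0.6 1.5 2.7
   vertex 3.7 4.5 4.8
   vertex 0.1 4.1 0.2
  endloop
 endfacet
 facet normal -0.732 0.347 0.586
  outer loop
   vertex 0.6 1.5 2.7
   vertex 1.2 0.4 4.1
   vertex 3.7 4.5 4.8
  endloop
 endfacet
 facet normal -0.847 -0.444 -0.293
  outer loop
   vertex 0.6 1.5 2.7
   vertex 0.1 4.1 0.2
   vertex 1.8 0.2 1.2
  endloop
 endfacet
 facet normal -0.796 -0.592 -0.124
  outer loop
   vertex 0.6 1.5 2.7
   vertex 1.8 0.2 1.2
   vertex 1.2 0.4 4.1
  endloop
 endfacet
 facet normal 0.411 -0.900 0.147
  outer loop
   vertex 2.5 0.7 2.3
   vertex 1.2 0.4 4.1
   vertex 1.8 0.2 1.2
  endloop
 endfacet
 facet normal 0.516 -0.440 0.735
  outer loop
   vertex 4.7 3.0 3.2
   vertex 3.7 4.5 4.8
   vertex 1.2 0.4 4.1
  endloop
 endfacet
 facet normal 0.903 0.370 0.217
  outer loop
   vertex 4.7 3.0 3.2
   vertex 4.8 4.4 0.4
   vertex 3.7 4.5 4.8
  endloop
 endfacet
 facet normal 0.442 -0.880 0.173
  outer loop
   vertex 3.3 1.2 2.8
   vertex 1.2 0.4 4.1
   vertex 2.5 0.7 2.3
  endloop
 endfacet
 facet normal 0.577 -0.577 0.577
  outer loop
   vertex 3.3 1.2 2.8
   vertex 4.7 3.0 3.2
   vertex 1.2 0.4 4.1
  endloop
 endfacet
 facet normal 0.491 -0.867 0.082
  outer loop
   vertex 3.3 1.2 2.8
   vertex 2.5 0.7 2.3
   vertex 1.8 0.2 1.2
  endloop
 endfacet
 facet normal 0.739 -0.590 -0.324
  outer loop
   vertex 3.3 1.2 2.8
   vertex 1.8 0.2 1.2
   vertex 4.8 4.4 0.4
  endloop
 endfacet
 facet normal 0.790 -0.559 -0.251
  outer loop
   vertex 3.3 1.2 2.8
   vertex 4.8 4.4 0.4
   vertex 4.7 3.0 3.2
  endloop
 endfacet
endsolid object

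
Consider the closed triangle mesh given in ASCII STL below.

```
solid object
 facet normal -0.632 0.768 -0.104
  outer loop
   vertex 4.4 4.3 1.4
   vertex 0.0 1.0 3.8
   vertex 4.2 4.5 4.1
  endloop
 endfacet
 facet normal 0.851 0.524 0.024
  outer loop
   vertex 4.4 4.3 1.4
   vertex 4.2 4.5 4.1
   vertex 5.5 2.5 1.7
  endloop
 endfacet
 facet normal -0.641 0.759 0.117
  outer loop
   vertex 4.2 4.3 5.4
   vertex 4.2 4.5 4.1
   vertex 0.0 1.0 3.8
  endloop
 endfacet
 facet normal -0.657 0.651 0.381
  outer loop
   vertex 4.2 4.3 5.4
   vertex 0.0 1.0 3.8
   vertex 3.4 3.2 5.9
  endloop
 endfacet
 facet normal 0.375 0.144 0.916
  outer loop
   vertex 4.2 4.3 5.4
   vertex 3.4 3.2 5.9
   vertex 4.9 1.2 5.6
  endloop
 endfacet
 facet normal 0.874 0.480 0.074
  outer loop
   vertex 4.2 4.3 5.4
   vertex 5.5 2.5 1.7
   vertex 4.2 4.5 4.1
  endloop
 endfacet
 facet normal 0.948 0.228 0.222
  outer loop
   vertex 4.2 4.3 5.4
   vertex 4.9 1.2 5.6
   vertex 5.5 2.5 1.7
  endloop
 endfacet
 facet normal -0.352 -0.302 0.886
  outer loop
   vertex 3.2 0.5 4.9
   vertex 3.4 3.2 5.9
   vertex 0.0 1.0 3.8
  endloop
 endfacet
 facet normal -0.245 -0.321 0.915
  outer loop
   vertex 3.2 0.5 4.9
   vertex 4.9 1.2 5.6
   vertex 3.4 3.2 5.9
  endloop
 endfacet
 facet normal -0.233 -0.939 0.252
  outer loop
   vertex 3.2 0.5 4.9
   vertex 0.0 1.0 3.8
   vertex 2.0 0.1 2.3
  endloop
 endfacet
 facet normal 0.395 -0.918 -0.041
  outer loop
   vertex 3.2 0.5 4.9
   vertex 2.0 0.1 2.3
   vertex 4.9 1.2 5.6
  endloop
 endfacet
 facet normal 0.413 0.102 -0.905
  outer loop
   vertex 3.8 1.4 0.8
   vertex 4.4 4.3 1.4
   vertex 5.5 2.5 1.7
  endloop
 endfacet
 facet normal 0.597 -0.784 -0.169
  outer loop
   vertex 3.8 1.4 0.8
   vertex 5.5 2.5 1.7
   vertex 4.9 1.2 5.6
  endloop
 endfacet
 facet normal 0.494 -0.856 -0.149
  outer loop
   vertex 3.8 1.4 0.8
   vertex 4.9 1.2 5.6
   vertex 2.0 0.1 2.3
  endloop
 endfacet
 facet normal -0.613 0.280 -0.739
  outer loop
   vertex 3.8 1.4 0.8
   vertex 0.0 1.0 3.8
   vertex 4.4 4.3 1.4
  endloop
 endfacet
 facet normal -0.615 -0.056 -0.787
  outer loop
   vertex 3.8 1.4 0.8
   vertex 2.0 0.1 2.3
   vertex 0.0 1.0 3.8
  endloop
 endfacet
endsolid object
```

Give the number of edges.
24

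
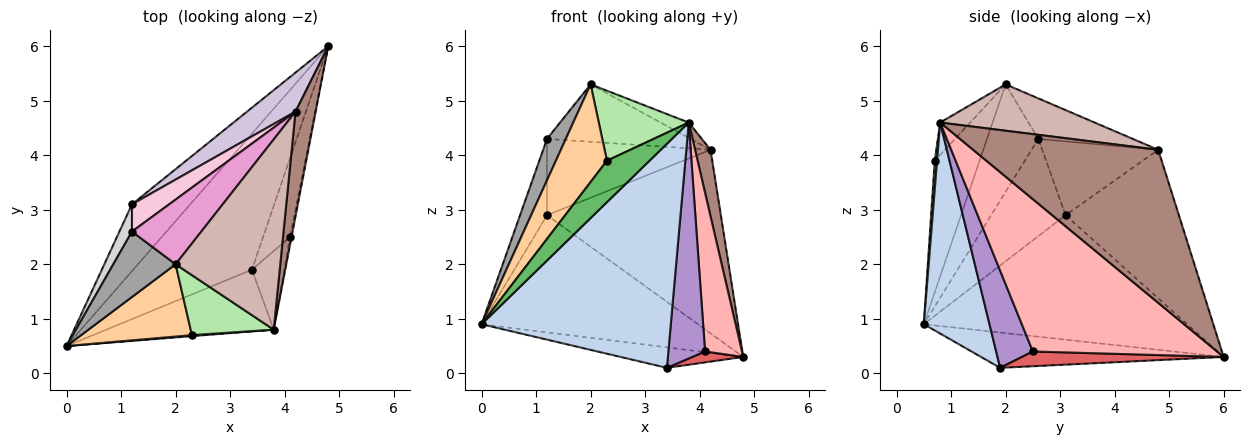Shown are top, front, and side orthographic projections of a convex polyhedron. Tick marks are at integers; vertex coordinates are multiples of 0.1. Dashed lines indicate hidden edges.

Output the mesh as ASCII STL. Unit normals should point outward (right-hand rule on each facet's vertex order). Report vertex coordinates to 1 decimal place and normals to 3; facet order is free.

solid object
 facet normal -0.282 0.143 -0.949
  outer loop
   vertex 3.4 1.9 0.1
   vertex 0.0 0.5 0.9
   vertex 4.8 6.0 0.3
  endloop
 endfacet
 facet normal 0.317 -0.914 -0.252
  outer loop
   vertex 3.8 0.8 4.6
   vertex 0.0 0.5 0.9
   vertex 3.4 1.9 0.1
  endloop
 endfacet
 facet normal -0.727 0.597 -0.340
  outer loop
   vertex 1.2 3.1 2.9
   vertex 4.8 6.0 0.3
   vertex 0.0 0.5 0.9
  endloop
 endfacet
 facet normal -0.577 -0.657 0.486
  outer loop
   vertex 2.3 0.7 3.9
   vertex 2.0 2.0 5.3
   vertex 0.0 0.5 0.9
  endloop
 endfacet
 facet normal 0.055 -0.998 0.024
  outer loop
   vertex 2.3 0.7 3.9
   vertex 0.0 0.5 0.9
   vertex 3.8 0.8 4.6
  endloop
 endfacet
 facet normal -0.245 -0.736 0.631
  outer loop
   vertex 2.3 0.7 3.9
   vertex 3.8 0.8 4.6
   vertex 2.0 2.0 5.3
  endloop
 endfacet
 facet normal 0.476 -0.120 -0.871
  outer loop
   vertex 4.1 2.5 0.4
   vertex 3.4 1.9 0.1
   vertex 4.8 6.0 0.3
  endloop
 endfacet
 facet normal 0.980 -0.196 -0.009
  outer loop
   vertex 4.1 2.5 0.4
   vertex 4.8 6.0 0.3
   vertex 3.8 0.8 4.6
  endloop
 endfacet
 facet normal 0.688 -0.688 -0.229
  outer loop
   vertex 4.1 2.5 0.4
   vertex 3.8 0.8 4.6
   vertex 3.4 1.9 0.1
  endloop
 endfacet
 facet normal -0.538 0.825 0.176
  outer loop
   vertex 4.2 4.8 4.1
   vertex 4.8 6.0 0.3
   vertex 1.2 3.1 2.9
  endloop
 endfacet
 facet normal 0.988 -0.083 0.130
  outer loop
   vertex 4.2 4.8 4.1
   vertex 3.8 0.8 4.6
   vertex 4.8 6.0 0.3
  endloop
 endfacet
 facet normal 0.404 0.074 0.912
  outer loop
   vertex 4.2 4.8 4.1
   vertex 2.0 2.0 5.3
   vertex 3.8 0.8 4.6
  endloop
 endfacet
 facet normal -0.400 0.608 0.685
  outer loop
   vertex 1.2 2.6 4.3
   vertex 2.0 2.0 5.3
   vertex 4.2 4.8 4.1
  endloop
 endfacet
 facet normal -0.556 0.783 0.280
  outer loop
   vertex 1.2 2.6 4.3
   vertex 4.2 4.8 4.1
   vertex 1.2 3.1 2.9
  endloop
 endfacet
 facet normal -0.825 -0.303 0.478
  outer loop
   vertex 1.2 2.6 4.3
   vertex 0.0 0.5 0.9
   vertex 2.0 2.0 5.3
  endloop
 endfacet
 facet normal -0.933 0.338 0.121
  outer loop
   vertex 1.2 2.6 4.3
   vertex 1.2 3.1 2.9
   vertex 0.0 0.5 0.9
  endloop
 endfacet
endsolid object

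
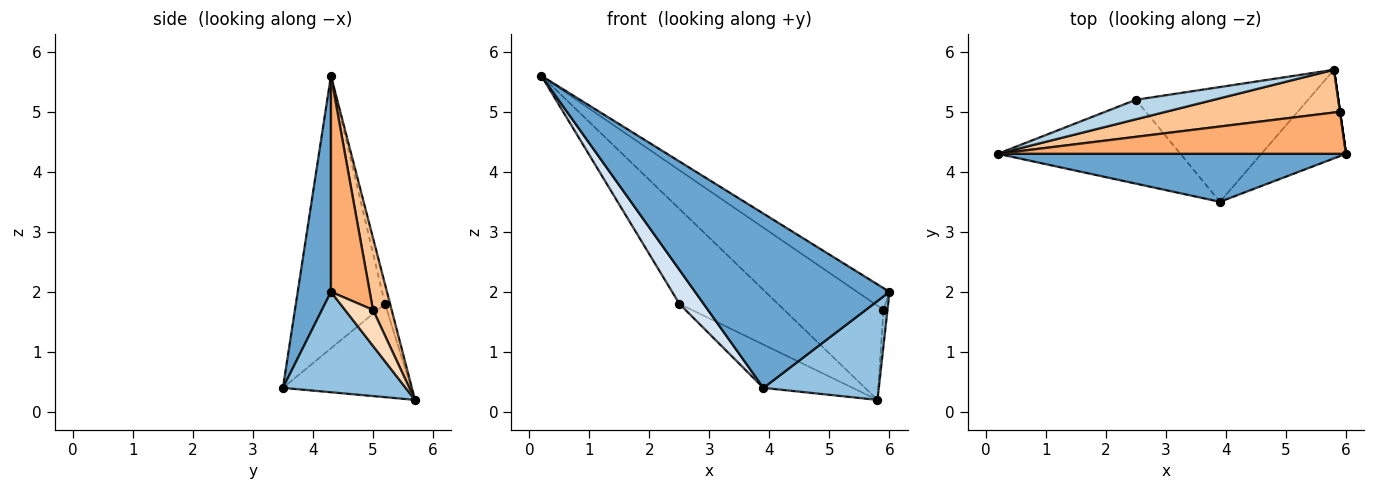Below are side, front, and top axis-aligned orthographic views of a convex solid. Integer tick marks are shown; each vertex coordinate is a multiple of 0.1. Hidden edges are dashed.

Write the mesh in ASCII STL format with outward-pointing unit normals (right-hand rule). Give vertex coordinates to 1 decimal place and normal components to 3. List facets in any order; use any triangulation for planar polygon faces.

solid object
 facet normal 0.163 -0.951 0.262
  outer loop
   vertex 3.9 3.5 0.4
   vertex 6.0 4.3 2.0
   vertex 0.2 4.3 5.6
  endloop
 endfacet
 facet normal 0.621 -0.584 -0.523
  outer loop
   vertex 3.9 3.5 0.4
   vertex 5.8 5.7 0.2
   vertex 6.0 4.3 2.0
  endloop
 endfacet
 facet normal -0.051 0.978 0.201
  outer loop
   vertex 2.5 5.2 1.8
   vertex 0.2 4.3 5.6
   vertex 5.8 5.7 0.2
  endloop
 endfacet
 facet normal -0.810 -0.220 -0.543
  outer loop
   vertex 2.5 5.2 1.8
   vertex 3.9 3.5 0.4
   vertex 0.2 4.3 5.6
  endloop
 endfacet
 facet normal -0.452 0.315 -0.834
  outer loop
   vertex 2.5 5.2 1.8
   vertex 5.8 5.7 0.2
   vertex 3.9 3.5 0.4
  endloop
 endfacet
 facet normal 0.483 0.402 0.778
  outer loop
   vertex 5.9 5.0 1.7
   vertex 0.2 4.3 5.6
   vertex 6.0 4.3 2.0
  endloop
 endfacet
 facet normal 0.169 0.897 0.408
  outer loop
   vertex 5.9 5.0 1.7
   vertex 5.8 5.7 0.2
   vertex 0.2 4.3 5.6
  endloop
 endfacet
 facet normal 0.990 0.141 0.000
  outer loop
   vertex 5.9 5.0 1.7
   vertex 6.0 4.3 2.0
   vertex 5.8 5.7 0.2
  endloop
 endfacet
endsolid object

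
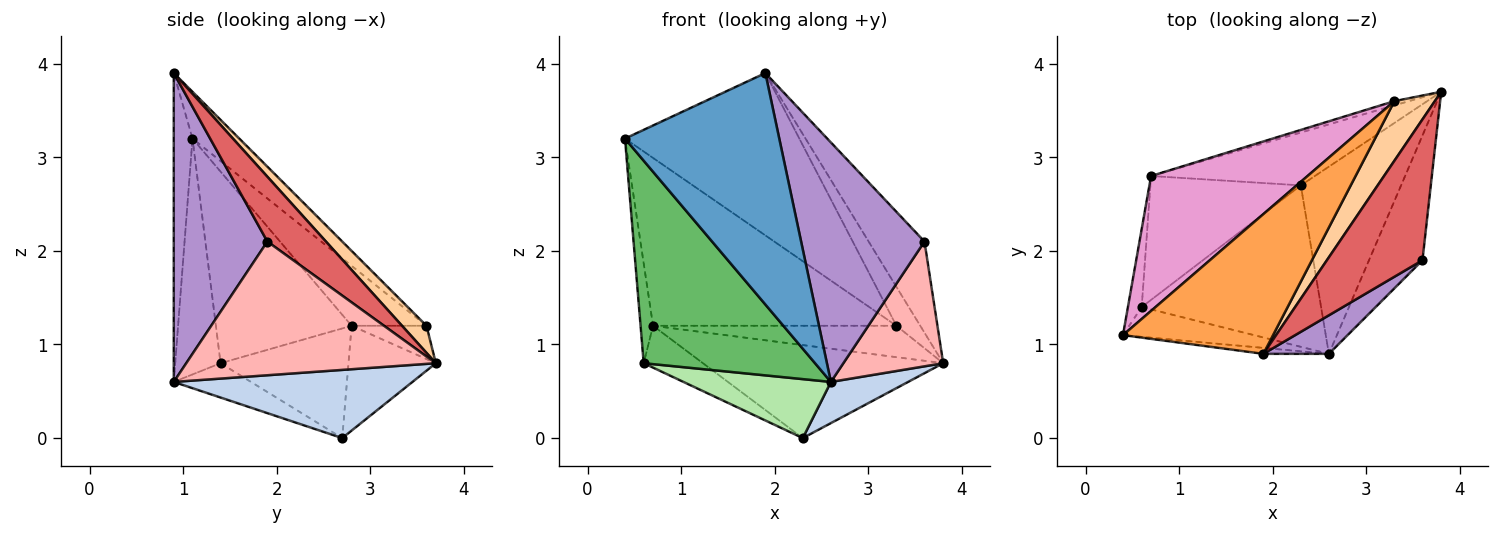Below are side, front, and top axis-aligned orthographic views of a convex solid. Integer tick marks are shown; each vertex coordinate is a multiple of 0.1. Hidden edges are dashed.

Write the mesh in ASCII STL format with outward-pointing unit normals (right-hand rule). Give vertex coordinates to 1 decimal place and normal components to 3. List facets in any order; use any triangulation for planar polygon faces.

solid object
 facet normal -0.120 -0.992 -0.026
  outer loop
   vertex 2.6 0.9 0.6
   vertex 1.9 0.9 3.9
   vertex 0.4 1.1 3.2
  endloop
 endfacet
 facet normal 0.553 -0.179 -0.814
  outer loop
   vertex 2.6 0.9 0.6
   vertex 2.3 2.7 0.0
   vertex 3.8 3.7 0.8
  endloop
 endfacet
 facet normal -0.199 0.743 0.639
  outer loop
   vertex 3.3 3.6 1.2
   vertex 0.4 1.1 3.2
   vertex 1.9 0.9 3.9
  endloop
 endfacet
 facet normal 0.489 0.477 0.730
  outer loop
   vertex 3.3 3.6 1.2
   vertex 1.9 0.9 3.9
   vertex 3.8 3.7 0.8
  endloop
 endfacet
 facet normal -0.253 -0.957 -0.141
  outer loop
   vertex 0.6 1.4 0.8
   vertex 2.6 0.9 0.6
   vertex 0.4 1.1 3.2
  endloop
 endfacet
 facet normal -0.177 -0.338 -0.925
  outer loop
   vertex 0.6 1.4 0.8
   vertex 2.3 2.7 0.0
   vertex 2.6 0.9 0.6
  endloop
 endfacet
 facet normal 0.495 0.472 0.730
  outer loop
   vertex 3.6 1.9 2.1
   vertex 3.8 3.7 0.8
   vertex 1.9 0.9 3.9
  endloop
 endfacet
 facet normal 0.870 -0.348 -0.348
  outer loop
   vertex 3.6 1.9 2.1
   vertex 2.6 0.9 0.6
   vertex 3.8 3.7 0.8
  endloop
 endfacet
 facet normal 0.599 -0.790 0.127
  outer loop
   vertex 3.6 1.9 2.1
   vertex 1.9 0.9 3.9
   vertex 2.6 0.9 0.6
  endloop
 endfacet
 facet normal -0.301 0.829 -0.471
  outer loop
   vertex 0.7 2.8 1.2
   vertex 3.8 3.7 0.8
   vertex 2.3 2.7 0.0
  endloop
 endfacet
 facet normal -0.292 0.948 -0.128
  outer loop
   vertex 0.7 2.8 1.2
   vertex 3.3 3.6 1.2
   vertex 3.8 3.7 0.8
  endloop
 endfacet
 facet normal -0.568 0.263 -0.780
  outer loop
   vertex 0.7 2.8 1.2
   vertex 2.3 2.7 0.0
   vertex 0.6 1.4 0.8
  endloop
 endfacet
 facet normal -0.233 0.758 0.609
  outer loop
   vertex 0.7 2.8 1.2
   vertex 0.4 1.1 3.2
   vertex 3.3 3.6 1.2
  endloop
 endfacet
 facet normal -0.993 0.091 -0.071
  outer loop
   vertex 0.7 2.8 1.2
   vertex 0.6 1.4 0.8
   vertex 0.4 1.1 3.2
  endloop
 endfacet
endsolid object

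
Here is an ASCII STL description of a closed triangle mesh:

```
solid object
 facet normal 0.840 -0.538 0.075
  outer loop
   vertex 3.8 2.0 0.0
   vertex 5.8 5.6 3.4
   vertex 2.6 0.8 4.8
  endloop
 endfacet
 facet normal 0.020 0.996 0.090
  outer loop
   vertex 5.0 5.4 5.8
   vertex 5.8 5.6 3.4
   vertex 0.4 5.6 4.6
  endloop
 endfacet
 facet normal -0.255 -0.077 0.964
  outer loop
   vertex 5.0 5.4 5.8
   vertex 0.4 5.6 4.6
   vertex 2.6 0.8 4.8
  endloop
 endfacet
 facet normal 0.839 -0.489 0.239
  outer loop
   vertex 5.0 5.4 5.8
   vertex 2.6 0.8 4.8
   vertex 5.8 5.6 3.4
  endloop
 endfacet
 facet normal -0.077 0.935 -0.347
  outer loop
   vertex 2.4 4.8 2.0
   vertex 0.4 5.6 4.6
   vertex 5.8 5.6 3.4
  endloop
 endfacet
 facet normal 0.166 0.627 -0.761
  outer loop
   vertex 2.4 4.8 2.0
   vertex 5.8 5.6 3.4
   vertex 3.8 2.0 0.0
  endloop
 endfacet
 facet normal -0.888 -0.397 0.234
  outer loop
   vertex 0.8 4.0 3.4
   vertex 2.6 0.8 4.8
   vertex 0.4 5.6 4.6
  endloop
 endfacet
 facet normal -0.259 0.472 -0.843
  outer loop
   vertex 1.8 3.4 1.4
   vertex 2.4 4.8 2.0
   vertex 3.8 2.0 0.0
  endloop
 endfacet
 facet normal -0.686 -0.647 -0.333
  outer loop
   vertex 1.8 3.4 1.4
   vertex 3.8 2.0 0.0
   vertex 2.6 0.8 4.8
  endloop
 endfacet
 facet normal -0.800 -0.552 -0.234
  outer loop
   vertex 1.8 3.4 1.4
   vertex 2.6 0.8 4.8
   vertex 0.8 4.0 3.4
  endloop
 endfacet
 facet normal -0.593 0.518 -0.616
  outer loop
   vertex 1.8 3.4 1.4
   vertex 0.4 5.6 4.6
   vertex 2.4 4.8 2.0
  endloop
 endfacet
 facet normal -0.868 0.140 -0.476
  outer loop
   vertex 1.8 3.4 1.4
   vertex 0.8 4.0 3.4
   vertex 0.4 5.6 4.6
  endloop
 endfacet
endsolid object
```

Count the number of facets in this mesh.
12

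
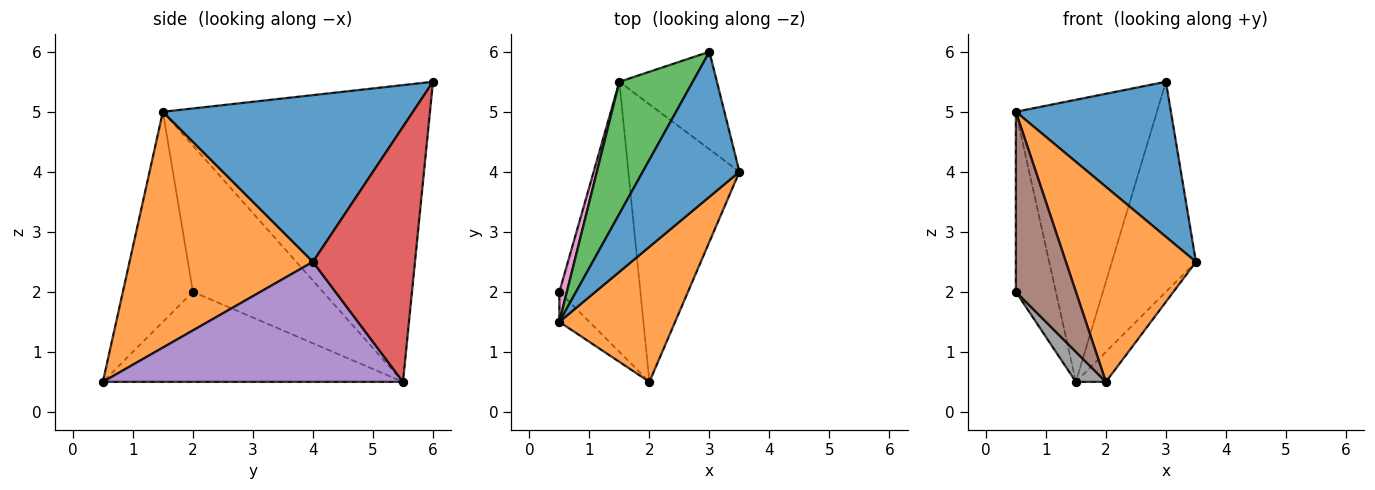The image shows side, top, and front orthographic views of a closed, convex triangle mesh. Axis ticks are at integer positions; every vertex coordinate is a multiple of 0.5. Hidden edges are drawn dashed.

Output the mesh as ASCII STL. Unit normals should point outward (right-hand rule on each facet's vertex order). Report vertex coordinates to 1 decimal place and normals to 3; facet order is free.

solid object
 facet normal 0.762 -0.473 0.442
  outer loop
   vertex 3.0 6.0 5.5
   vertex 0.5 1.5 5.0
   vertex 3.5 4.0 2.5
  endloop
 endfacet
 facet normal 0.757 -0.537 0.372
  outer loop
   vertex 2.0 0.5 0.5
   vertex 3.5 4.0 2.5
   vertex 0.5 1.5 5.0
  endloop
 endfacet
 facet normal -0.864 0.456 0.214
  outer loop
   vertex 1.5 5.5 0.5
   vertex 0.5 1.5 5.0
   vertex 3.0 6.0 5.5
  endloop
 endfacet
 facet normal 0.740 0.610 -0.283
  outer loop
   vertex 1.5 5.5 0.5
   vertex 3.0 6.0 5.5
   vertex 3.5 4.0 2.5
  endloop
 endfacet
 facet normal 0.732 0.073 -0.677
  outer loop
   vertex 1.5 5.5 0.5
   vertex 3.5 4.0 2.5
   vertex 2.0 0.5 0.5
  endloop
 endfacet
 facet normal -0.755 -0.647 -0.108
  outer loop
   vertex 0.5 2.0 2.0
   vertex 2.0 0.5 0.5
   vertex 0.5 1.5 5.0
  endloop
 endfacet
 facet normal -0.955 0.294 0.049
  outer loop
   vertex 0.5 2.0 2.0
   vertex 0.5 1.5 5.0
   vertex 1.5 5.5 0.5
  endloop
 endfacet
 facet normal -0.741 -0.074 -0.667
  outer loop
   vertex 0.5 2.0 2.0
   vertex 1.5 5.5 0.5
   vertex 2.0 0.5 0.5
  endloop
 endfacet
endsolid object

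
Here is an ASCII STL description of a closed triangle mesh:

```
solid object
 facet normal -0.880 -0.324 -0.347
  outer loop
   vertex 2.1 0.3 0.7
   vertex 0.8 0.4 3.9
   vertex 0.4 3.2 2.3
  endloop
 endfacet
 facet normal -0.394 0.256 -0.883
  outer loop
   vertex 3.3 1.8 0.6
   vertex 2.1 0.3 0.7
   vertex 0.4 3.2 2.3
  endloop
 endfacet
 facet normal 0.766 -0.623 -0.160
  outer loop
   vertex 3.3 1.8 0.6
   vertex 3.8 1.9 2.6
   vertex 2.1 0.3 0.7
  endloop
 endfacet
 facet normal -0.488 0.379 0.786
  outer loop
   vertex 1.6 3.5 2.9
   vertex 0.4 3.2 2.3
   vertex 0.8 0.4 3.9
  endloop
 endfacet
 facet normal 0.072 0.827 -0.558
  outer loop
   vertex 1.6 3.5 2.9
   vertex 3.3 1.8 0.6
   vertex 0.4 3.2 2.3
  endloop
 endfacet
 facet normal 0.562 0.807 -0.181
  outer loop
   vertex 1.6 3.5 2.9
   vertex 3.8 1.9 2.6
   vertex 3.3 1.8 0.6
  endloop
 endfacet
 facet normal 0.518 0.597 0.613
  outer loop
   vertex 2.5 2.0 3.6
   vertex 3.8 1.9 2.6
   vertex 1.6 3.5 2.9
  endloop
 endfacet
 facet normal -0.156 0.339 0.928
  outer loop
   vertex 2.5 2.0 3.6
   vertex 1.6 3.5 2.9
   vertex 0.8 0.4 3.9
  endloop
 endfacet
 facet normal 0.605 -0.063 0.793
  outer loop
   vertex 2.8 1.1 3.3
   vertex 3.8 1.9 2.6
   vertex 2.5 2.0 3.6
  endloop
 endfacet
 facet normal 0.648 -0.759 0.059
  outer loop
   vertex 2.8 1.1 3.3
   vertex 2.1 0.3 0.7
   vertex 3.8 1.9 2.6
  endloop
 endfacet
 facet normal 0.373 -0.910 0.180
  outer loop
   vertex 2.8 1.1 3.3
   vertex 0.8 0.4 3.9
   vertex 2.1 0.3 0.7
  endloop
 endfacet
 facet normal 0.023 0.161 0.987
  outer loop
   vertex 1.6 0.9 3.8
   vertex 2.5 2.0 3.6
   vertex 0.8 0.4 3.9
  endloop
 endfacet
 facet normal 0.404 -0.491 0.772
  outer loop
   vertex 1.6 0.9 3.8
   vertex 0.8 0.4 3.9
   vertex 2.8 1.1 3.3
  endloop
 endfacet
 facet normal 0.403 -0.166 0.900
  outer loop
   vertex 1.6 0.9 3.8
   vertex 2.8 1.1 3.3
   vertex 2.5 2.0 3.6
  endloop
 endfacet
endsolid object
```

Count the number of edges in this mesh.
21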